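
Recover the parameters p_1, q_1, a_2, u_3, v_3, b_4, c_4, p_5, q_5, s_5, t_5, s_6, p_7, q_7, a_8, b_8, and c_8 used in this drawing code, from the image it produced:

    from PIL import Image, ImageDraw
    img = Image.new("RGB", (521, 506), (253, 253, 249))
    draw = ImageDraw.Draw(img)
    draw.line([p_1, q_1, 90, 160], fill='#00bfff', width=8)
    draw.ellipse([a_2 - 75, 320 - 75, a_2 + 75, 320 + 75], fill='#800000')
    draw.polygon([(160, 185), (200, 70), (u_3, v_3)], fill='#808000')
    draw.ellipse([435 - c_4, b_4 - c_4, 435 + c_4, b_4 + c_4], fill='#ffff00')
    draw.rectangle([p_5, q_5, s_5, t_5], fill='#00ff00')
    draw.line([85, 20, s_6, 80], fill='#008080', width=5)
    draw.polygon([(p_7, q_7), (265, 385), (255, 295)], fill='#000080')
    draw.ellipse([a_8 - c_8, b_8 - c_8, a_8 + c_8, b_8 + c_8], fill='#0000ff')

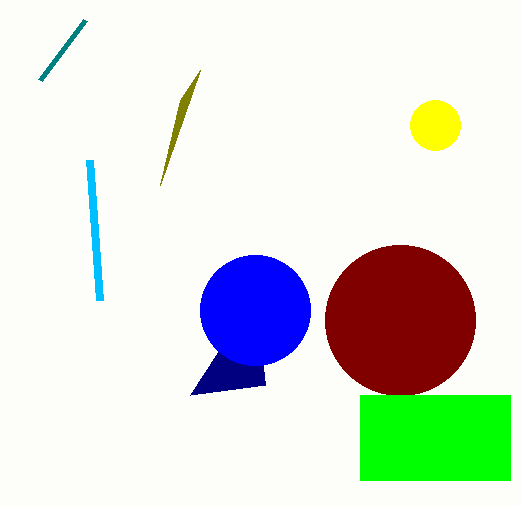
p_1 = 100, q_1 = 300, a_2 = 400, u_3 = 180, v_3 = 100, b_4 = 125, c_4 = 25, p_5 = 360, q_5 = 395, s_5 = 510, t_5 = 480, s_6 = 40, p_7 = 190, q_7 = 395, a_8 = 255, b_8 = 310, c_8 = 55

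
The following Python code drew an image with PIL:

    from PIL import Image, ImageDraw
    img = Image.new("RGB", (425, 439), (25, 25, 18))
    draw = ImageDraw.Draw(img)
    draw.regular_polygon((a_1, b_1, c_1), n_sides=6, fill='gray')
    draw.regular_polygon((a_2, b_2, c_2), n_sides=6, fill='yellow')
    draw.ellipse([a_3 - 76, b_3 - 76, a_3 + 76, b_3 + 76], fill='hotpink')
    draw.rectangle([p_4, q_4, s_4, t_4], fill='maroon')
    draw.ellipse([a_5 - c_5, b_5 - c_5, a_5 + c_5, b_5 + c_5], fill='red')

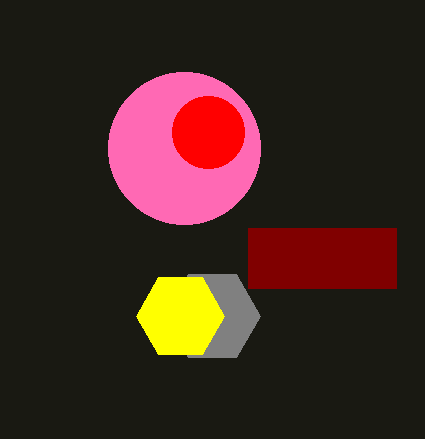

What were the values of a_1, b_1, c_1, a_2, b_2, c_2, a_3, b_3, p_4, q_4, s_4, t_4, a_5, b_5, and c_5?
a_1 = 212, b_1 = 316, c_1 = 48, a_2 = 180, b_2 = 316, c_2 = 44, a_3 = 184, b_3 = 148, p_4 = 248, q_4 = 228, s_4 = 396, t_4 = 288, a_5 = 208, b_5 = 132, c_5 = 36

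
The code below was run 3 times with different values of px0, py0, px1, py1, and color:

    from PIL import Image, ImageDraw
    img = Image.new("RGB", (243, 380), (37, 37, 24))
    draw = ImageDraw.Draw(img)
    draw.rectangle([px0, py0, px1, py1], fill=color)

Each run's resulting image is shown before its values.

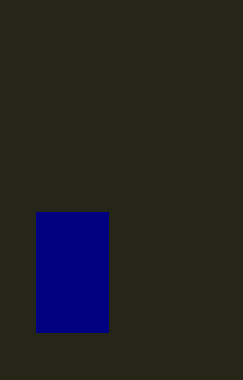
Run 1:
px0 = 36; py0 = 212; px1 = 108; py1 = 332; color = 'navy'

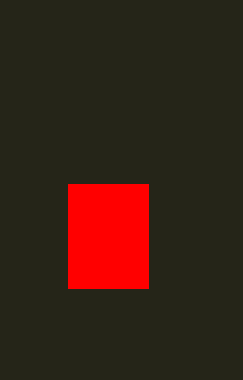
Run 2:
px0 = 68, py0 = 184, px1 = 148, py1 = 288, color = 'red'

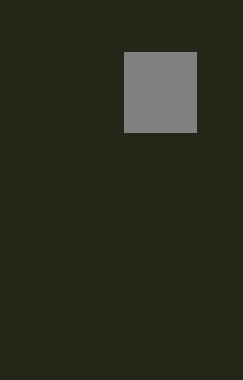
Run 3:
px0 = 124; py0 = 52; px1 = 196; py1 = 132; color = 'gray'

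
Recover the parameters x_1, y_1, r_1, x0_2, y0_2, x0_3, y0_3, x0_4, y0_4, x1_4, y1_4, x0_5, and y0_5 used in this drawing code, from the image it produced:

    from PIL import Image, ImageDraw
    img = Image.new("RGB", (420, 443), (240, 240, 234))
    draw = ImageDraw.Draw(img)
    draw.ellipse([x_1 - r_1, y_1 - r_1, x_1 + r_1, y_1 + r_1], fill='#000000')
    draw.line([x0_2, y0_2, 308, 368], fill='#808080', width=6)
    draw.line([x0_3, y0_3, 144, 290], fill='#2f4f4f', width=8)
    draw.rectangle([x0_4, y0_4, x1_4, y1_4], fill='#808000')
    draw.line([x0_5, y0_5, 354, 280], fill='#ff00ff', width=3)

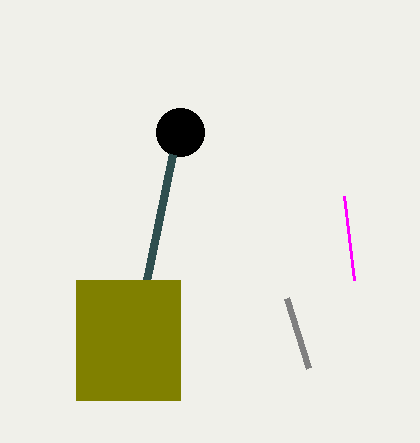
x_1 = 180; y_1 = 132; r_1 = 24; x0_2 = 286; y0_2 = 298; x0_3 = 172; y0_3 = 154; x0_4 = 76; y0_4 = 280; x1_4 = 180; y1_4 = 400; x0_5 = 344; y0_5 = 196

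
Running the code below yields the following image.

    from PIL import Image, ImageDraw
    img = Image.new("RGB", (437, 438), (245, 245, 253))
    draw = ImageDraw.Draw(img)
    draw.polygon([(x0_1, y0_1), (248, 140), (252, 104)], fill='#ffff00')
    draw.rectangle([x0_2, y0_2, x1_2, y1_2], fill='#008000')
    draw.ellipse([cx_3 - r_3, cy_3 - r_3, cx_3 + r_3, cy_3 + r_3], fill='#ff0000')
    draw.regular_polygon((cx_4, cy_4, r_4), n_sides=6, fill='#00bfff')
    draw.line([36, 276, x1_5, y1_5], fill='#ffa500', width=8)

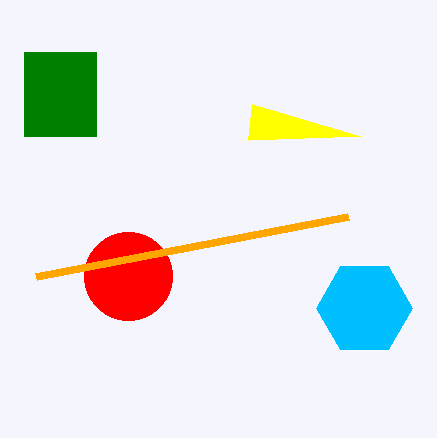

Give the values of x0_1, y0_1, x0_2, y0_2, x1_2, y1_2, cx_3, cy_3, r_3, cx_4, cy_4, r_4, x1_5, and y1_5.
x0_1 = 360; y0_1 = 136; x0_2 = 24; y0_2 = 52; x1_2 = 96; y1_2 = 136; cx_3 = 128; cy_3 = 276; r_3 = 44; cx_4 = 364; cy_4 = 308; r_4 = 48; x1_5 = 348; y1_5 = 216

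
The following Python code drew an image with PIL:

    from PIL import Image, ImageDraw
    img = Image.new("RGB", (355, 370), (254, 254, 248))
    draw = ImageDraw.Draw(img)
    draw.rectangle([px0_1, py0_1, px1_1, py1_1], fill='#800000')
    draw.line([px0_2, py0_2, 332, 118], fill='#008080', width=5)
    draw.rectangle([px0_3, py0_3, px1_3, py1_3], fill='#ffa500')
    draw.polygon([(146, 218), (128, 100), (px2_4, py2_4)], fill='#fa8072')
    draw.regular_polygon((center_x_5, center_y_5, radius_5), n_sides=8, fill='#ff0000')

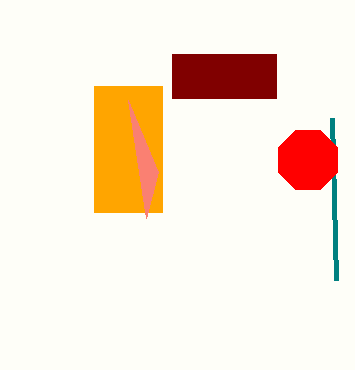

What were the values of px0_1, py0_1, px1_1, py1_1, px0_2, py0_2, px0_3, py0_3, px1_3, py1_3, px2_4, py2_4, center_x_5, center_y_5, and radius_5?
px0_1 = 172; py0_1 = 54; px1_1 = 276; py1_1 = 98; px0_2 = 336; py0_2 = 280; px0_3 = 94; py0_3 = 86; px1_3 = 162; py1_3 = 212; px2_4 = 158; py2_4 = 172; center_x_5 = 308; center_y_5 = 160; radius_5 = 32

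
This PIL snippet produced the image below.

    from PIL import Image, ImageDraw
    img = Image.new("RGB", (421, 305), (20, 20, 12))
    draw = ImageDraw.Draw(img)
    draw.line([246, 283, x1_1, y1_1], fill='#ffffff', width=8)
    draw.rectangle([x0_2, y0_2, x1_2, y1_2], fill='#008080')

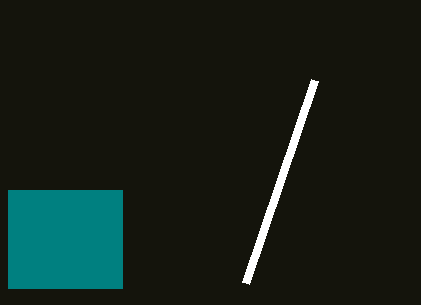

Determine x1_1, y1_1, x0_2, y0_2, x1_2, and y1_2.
x1_1 = 315, y1_1 = 80, x0_2 = 8, y0_2 = 190, x1_2 = 122, y1_2 = 288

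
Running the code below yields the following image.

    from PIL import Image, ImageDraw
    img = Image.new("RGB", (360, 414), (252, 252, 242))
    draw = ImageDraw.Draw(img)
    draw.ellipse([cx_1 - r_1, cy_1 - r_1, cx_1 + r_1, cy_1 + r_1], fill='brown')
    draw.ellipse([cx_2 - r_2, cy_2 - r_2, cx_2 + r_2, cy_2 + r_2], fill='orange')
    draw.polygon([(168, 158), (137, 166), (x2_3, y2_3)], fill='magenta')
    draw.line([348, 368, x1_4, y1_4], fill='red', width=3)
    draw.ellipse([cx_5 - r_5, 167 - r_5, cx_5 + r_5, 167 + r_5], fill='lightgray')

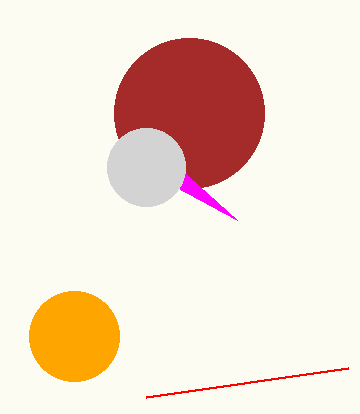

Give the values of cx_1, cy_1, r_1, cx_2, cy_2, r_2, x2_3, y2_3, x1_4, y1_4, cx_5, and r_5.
cx_1 = 189
cy_1 = 113
r_1 = 75
cx_2 = 74
cy_2 = 336
r_2 = 45
x2_3 = 237
y2_3 = 220
x1_4 = 146
y1_4 = 397
cx_5 = 146
r_5 = 39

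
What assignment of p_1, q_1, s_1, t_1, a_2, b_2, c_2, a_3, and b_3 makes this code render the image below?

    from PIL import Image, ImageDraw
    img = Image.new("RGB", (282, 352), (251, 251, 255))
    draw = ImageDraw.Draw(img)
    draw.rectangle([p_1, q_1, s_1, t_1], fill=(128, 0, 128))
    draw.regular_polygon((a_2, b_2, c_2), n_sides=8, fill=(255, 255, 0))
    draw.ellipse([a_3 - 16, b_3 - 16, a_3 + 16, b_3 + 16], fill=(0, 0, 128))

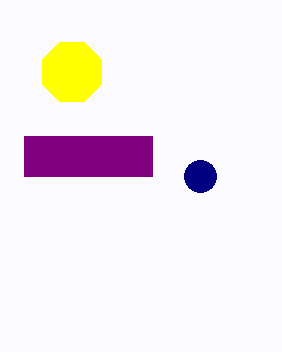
p_1 = 24
q_1 = 136
s_1 = 152
t_1 = 176
a_2 = 72
b_2 = 72
c_2 = 32
a_3 = 200
b_3 = 176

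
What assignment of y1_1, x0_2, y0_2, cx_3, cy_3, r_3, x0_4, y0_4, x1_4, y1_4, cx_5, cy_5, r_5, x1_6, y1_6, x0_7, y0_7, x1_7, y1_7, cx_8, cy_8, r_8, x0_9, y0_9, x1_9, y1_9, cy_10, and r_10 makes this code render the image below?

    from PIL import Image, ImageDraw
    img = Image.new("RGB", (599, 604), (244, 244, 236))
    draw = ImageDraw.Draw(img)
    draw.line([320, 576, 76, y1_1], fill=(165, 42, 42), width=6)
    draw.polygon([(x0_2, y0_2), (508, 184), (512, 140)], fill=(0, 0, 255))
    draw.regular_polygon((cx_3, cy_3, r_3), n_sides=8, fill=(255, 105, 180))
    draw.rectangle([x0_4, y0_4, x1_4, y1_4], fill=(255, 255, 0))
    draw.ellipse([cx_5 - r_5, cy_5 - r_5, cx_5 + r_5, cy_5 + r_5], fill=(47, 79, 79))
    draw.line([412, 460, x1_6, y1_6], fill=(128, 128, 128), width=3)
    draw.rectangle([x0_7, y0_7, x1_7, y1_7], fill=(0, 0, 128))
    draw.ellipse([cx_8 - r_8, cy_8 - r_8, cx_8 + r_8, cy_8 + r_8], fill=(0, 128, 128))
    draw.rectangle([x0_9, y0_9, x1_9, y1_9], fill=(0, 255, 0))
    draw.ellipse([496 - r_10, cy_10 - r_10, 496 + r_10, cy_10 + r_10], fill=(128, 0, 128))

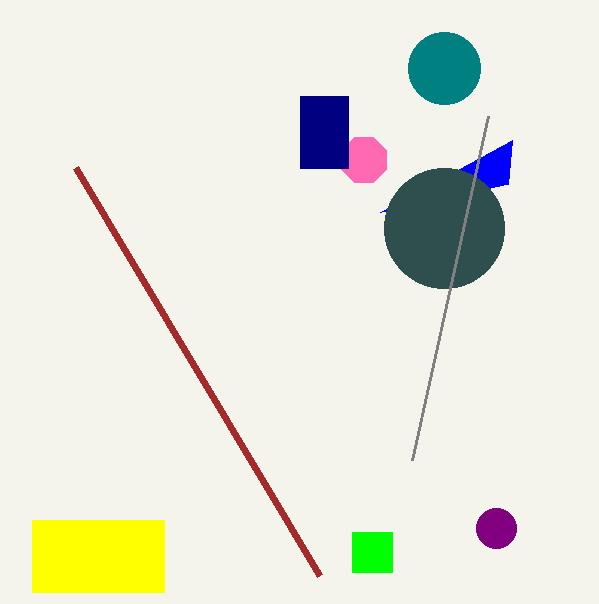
y1_1 = 168; x0_2 = 380; y0_2 = 212; cx_3 = 364; cy_3 = 160; r_3 = 24; x0_4 = 32; y0_4 = 520; x1_4 = 164; y1_4 = 592; cx_5 = 444; cy_5 = 228; r_5 = 60; x1_6 = 488; y1_6 = 116; x0_7 = 300; y0_7 = 96; x1_7 = 348; y1_7 = 168; cx_8 = 444; cy_8 = 68; r_8 = 36; x0_9 = 352; y0_9 = 532; x1_9 = 392; y1_9 = 572; cy_10 = 528; r_10 = 20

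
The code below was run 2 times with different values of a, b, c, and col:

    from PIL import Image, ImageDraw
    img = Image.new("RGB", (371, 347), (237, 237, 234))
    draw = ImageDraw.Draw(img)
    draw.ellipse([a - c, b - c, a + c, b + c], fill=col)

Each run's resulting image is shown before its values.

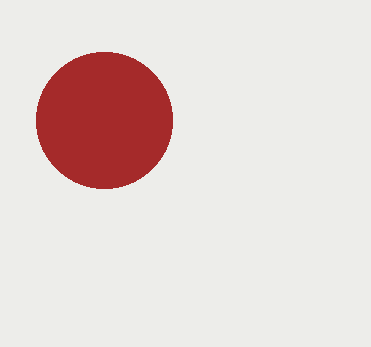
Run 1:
a = 104; b = 120; c = 68; col = 'brown'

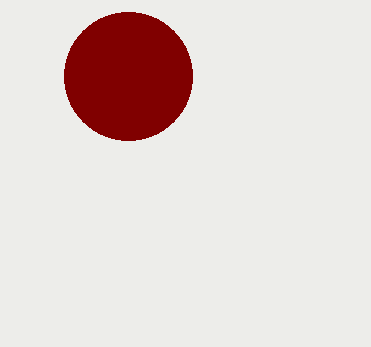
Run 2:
a = 128; b = 76; c = 64; col = 'maroon'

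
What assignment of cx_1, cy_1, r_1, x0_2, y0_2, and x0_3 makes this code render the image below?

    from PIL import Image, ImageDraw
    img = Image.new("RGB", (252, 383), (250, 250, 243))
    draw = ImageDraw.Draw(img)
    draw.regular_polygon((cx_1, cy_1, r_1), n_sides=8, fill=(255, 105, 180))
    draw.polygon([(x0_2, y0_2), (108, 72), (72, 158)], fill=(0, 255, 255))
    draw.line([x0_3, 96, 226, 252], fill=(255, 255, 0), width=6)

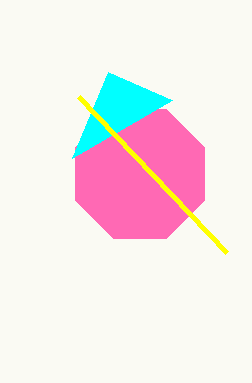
cx_1 = 140
cy_1 = 174
r_1 = 70
x0_2 = 172
y0_2 = 100
x0_3 = 78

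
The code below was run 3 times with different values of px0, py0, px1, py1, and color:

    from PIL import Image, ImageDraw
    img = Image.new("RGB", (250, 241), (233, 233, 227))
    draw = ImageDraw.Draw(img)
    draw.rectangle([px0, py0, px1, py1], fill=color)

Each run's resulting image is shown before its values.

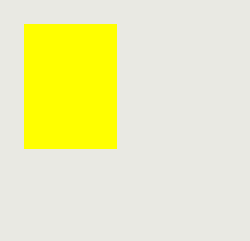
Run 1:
px0 = 24; py0 = 24; px1 = 116; py1 = 148; color = 'yellow'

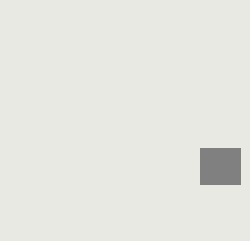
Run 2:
px0 = 200; py0 = 148; px1 = 240; py1 = 184; color = 'gray'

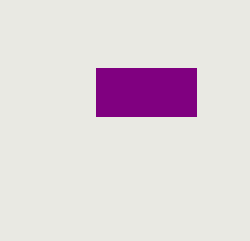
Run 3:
px0 = 96; py0 = 68; px1 = 196; py1 = 116; color = 'purple'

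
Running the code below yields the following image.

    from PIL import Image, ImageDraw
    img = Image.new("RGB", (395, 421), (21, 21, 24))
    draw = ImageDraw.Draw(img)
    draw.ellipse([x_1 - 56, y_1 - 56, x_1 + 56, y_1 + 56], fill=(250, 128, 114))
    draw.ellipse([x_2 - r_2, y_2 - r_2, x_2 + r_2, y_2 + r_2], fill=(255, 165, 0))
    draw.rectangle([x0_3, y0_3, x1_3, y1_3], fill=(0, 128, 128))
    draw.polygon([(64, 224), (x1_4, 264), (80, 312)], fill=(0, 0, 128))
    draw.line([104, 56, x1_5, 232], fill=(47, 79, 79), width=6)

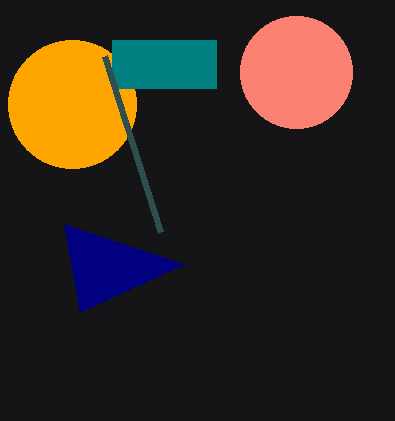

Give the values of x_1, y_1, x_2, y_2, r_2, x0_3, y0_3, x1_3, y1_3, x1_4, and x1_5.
x_1 = 296; y_1 = 72; x_2 = 72; y_2 = 104; r_2 = 64; x0_3 = 112; y0_3 = 40; x1_3 = 216; y1_3 = 88; x1_4 = 184; x1_5 = 160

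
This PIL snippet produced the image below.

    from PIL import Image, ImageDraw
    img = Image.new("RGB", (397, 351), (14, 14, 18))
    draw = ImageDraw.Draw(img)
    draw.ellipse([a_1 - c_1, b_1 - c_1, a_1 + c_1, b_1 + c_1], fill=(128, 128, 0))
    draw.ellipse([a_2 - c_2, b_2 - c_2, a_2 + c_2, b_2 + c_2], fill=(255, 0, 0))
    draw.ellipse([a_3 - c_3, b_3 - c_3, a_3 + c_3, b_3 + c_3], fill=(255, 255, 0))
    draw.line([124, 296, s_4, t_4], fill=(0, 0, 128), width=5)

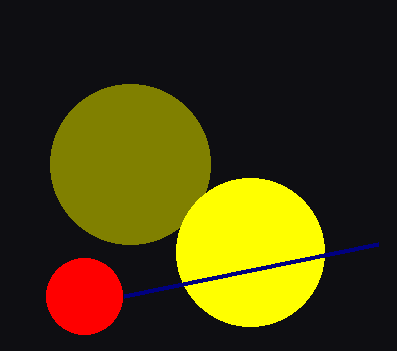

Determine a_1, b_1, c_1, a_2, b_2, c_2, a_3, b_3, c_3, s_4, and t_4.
a_1 = 130
b_1 = 164
c_1 = 80
a_2 = 84
b_2 = 296
c_2 = 38
a_3 = 250
b_3 = 252
c_3 = 74
s_4 = 378
t_4 = 244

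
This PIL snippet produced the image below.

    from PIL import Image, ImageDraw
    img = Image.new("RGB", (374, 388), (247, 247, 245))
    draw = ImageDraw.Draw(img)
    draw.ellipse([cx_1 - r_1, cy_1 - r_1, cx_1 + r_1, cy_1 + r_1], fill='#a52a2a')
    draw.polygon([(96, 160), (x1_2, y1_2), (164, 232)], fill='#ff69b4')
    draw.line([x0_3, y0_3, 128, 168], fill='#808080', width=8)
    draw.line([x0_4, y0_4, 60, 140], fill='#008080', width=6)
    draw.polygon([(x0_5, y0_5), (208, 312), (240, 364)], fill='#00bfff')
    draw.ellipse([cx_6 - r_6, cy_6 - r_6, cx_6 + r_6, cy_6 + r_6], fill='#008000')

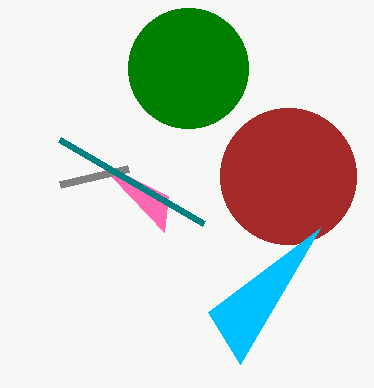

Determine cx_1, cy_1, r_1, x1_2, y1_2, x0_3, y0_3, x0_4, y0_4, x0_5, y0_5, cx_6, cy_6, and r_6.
cx_1 = 288, cy_1 = 176, r_1 = 68, x1_2 = 168, y1_2 = 196, x0_3 = 60, y0_3 = 184, x0_4 = 204, y0_4 = 224, x0_5 = 320, y0_5 = 228, cx_6 = 188, cy_6 = 68, r_6 = 60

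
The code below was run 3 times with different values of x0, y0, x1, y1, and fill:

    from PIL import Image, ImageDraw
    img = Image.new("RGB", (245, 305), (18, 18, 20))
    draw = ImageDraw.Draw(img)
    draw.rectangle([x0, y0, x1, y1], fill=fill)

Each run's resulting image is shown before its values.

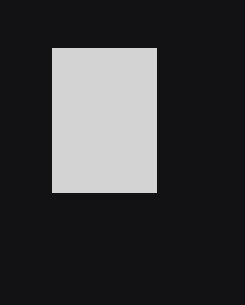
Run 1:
x0 = 52
y0 = 48
x1 = 156
y1 = 192
fill = 'lightgray'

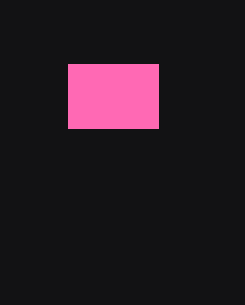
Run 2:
x0 = 68; y0 = 64; x1 = 158; y1 = 128; fill = 'hotpink'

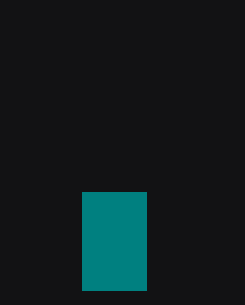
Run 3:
x0 = 82, y0 = 192, x1 = 146, y1 = 290, fill = 'teal'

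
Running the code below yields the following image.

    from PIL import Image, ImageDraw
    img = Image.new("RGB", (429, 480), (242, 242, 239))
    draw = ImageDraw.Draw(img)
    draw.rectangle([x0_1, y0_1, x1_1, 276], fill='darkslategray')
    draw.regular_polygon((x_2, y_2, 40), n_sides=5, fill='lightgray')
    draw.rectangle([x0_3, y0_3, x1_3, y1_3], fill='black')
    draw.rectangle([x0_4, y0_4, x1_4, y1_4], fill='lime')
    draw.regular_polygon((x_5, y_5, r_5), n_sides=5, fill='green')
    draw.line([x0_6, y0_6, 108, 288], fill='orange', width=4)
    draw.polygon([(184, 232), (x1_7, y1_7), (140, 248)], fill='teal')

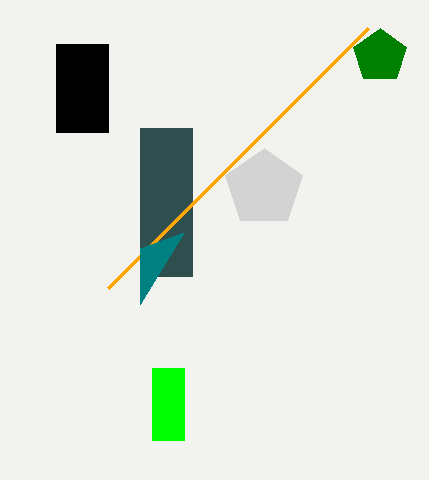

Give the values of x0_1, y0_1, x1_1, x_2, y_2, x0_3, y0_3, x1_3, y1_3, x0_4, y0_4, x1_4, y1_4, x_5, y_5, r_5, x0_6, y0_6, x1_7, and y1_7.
x0_1 = 140; y0_1 = 128; x1_1 = 192; x_2 = 264; y_2 = 188; x0_3 = 56; y0_3 = 44; x1_3 = 108; y1_3 = 132; x0_4 = 152; y0_4 = 368; x1_4 = 184; y1_4 = 440; x_5 = 380; y_5 = 56; r_5 = 28; x0_6 = 368; y0_6 = 28; x1_7 = 140; y1_7 = 304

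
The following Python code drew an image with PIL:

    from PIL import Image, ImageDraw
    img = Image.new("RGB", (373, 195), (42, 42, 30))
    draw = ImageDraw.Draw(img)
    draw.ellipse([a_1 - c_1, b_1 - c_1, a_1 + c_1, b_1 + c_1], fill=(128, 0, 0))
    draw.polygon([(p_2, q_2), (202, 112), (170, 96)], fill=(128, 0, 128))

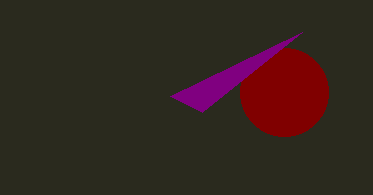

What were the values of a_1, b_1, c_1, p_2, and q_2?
a_1 = 284
b_1 = 92
c_1 = 44
p_2 = 302
q_2 = 32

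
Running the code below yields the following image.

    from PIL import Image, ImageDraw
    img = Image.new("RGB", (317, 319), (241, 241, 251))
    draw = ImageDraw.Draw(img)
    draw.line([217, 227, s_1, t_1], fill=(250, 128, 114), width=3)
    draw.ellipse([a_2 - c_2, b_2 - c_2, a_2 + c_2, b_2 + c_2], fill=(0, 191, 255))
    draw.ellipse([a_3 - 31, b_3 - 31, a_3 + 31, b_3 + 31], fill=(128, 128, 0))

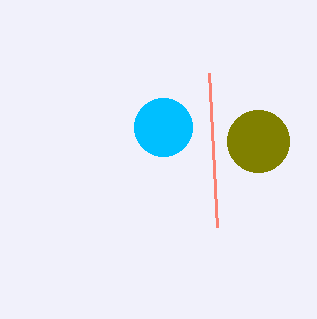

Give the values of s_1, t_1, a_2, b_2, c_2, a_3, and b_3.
s_1 = 209
t_1 = 73
a_2 = 163
b_2 = 127
c_2 = 29
a_3 = 258
b_3 = 141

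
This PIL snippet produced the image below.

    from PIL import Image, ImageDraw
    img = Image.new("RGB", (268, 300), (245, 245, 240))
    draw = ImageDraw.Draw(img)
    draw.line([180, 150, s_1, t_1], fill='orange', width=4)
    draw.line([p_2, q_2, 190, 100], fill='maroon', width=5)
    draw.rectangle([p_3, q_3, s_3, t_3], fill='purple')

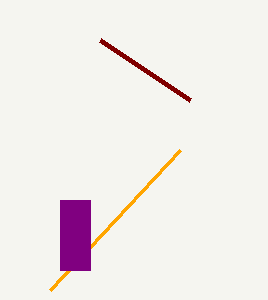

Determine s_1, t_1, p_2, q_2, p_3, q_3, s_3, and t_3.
s_1 = 50
t_1 = 290
p_2 = 100
q_2 = 40
p_3 = 60
q_3 = 200
s_3 = 90
t_3 = 270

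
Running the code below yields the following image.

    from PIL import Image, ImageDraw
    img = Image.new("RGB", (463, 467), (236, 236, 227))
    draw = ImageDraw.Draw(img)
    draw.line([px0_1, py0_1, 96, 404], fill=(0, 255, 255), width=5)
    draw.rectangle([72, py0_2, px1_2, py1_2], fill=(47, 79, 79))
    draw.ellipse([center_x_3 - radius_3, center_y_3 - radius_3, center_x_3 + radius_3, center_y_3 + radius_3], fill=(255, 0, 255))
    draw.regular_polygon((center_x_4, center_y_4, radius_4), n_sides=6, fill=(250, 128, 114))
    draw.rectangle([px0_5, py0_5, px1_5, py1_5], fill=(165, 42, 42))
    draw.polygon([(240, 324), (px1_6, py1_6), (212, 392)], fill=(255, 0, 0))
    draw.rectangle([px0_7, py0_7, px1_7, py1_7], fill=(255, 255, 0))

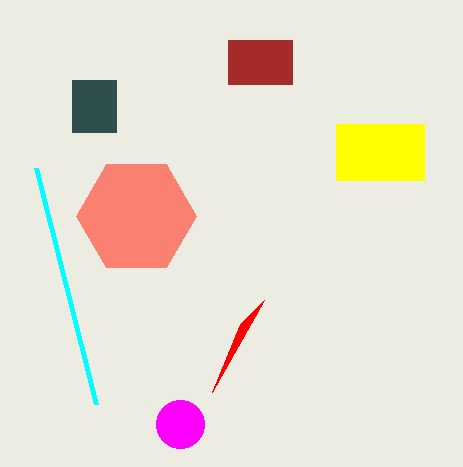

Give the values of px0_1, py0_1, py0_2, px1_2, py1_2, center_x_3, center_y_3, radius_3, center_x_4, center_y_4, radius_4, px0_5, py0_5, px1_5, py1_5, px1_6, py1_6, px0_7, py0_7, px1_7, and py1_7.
px0_1 = 36, py0_1 = 168, py0_2 = 80, px1_2 = 116, py1_2 = 132, center_x_3 = 180, center_y_3 = 424, radius_3 = 24, center_x_4 = 136, center_y_4 = 216, radius_4 = 60, px0_5 = 228, py0_5 = 40, px1_5 = 292, py1_5 = 84, px1_6 = 264, py1_6 = 300, px0_7 = 336, py0_7 = 124, px1_7 = 424, py1_7 = 180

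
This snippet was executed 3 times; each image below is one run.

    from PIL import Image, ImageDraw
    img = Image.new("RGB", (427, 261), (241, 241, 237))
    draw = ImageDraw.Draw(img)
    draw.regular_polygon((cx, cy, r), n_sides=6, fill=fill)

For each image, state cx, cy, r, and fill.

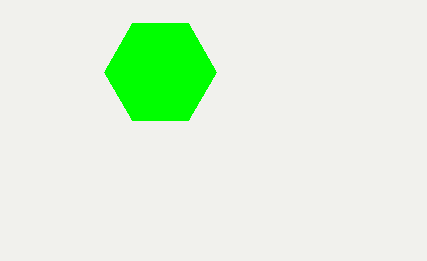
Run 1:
cx = 160; cy = 72; r = 56; fill = 'lime'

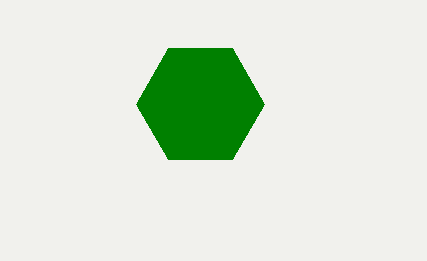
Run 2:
cx = 200
cy = 104
r = 64
fill = 'green'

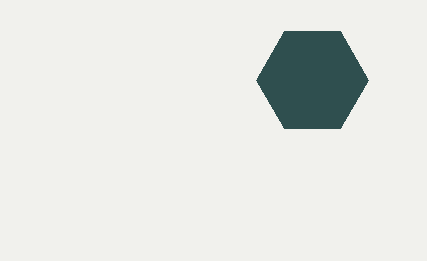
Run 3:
cx = 312
cy = 80
r = 56
fill = 'darkslategray'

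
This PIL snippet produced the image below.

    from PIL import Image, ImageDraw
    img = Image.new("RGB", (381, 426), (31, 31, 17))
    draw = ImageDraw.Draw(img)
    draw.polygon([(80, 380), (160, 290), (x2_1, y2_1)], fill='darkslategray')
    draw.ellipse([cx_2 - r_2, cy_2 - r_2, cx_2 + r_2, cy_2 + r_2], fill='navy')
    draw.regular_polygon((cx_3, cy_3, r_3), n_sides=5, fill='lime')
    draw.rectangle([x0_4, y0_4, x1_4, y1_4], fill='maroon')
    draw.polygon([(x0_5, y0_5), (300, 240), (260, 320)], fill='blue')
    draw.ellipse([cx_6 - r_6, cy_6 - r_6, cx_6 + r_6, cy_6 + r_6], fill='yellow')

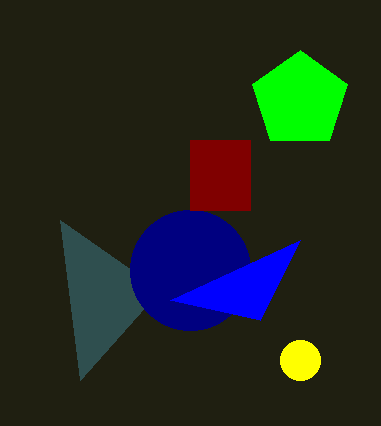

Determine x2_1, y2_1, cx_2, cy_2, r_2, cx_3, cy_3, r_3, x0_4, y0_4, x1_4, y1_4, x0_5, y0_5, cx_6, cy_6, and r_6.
x2_1 = 60; y2_1 = 220; cx_2 = 190; cy_2 = 270; r_2 = 60; cx_3 = 300; cy_3 = 100; r_3 = 50; x0_4 = 190; y0_4 = 140; x1_4 = 250; y1_4 = 210; x0_5 = 170; y0_5 = 300; cx_6 = 300; cy_6 = 360; r_6 = 20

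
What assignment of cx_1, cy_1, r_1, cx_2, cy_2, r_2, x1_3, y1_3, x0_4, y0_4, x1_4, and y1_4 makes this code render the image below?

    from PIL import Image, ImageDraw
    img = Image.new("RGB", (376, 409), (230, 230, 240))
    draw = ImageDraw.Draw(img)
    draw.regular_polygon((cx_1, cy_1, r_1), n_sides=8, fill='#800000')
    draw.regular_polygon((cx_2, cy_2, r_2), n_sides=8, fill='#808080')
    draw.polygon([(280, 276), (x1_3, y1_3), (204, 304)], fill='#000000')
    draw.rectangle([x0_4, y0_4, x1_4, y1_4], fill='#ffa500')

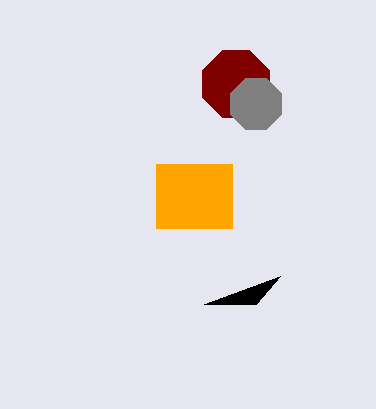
cx_1 = 236; cy_1 = 84; r_1 = 36; cx_2 = 256; cy_2 = 104; r_2 = 28; x1_3 = 256; y1_3 = 304; x0_4 = 156; y0_4 = 164; x1_4 = 232; y1_4 = 228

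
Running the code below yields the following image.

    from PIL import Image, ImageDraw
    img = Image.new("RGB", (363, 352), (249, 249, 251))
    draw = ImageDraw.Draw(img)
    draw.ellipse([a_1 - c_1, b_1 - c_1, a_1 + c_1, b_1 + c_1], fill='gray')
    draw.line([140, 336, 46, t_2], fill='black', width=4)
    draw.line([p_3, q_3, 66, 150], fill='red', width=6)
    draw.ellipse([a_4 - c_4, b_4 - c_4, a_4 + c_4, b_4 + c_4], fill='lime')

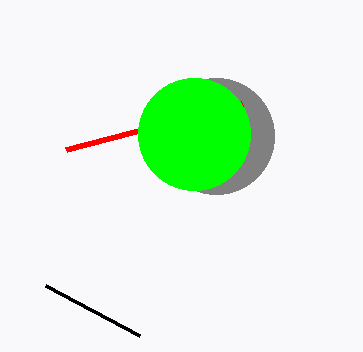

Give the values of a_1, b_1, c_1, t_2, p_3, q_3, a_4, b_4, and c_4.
a_1 = 216; b_1 = 136; c_1 = 58; t_2 = 286; p_3 = 242; q_3 = 104; a_4 = 194; b_4 = 134; c_4 = 56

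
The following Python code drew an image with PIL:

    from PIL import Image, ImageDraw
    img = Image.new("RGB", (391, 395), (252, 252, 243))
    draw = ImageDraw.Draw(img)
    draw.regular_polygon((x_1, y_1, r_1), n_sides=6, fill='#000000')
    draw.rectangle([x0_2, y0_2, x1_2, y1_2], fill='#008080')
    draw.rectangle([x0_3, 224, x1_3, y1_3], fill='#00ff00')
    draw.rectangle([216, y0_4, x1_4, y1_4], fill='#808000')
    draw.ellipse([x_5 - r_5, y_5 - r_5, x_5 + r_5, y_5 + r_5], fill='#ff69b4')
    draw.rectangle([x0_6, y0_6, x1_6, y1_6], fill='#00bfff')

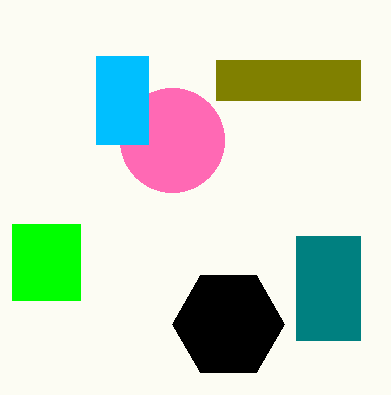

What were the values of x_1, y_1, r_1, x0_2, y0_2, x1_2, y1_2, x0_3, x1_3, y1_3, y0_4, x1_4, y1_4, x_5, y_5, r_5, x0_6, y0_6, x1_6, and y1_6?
x_1 = 228; y_1 = 324; r_1 = 56; x0_2 = 296; y0_2 = 236; x1_2 = 360; y1_2 = 340; x0_3 = 12; x1_3 = 80; y1_3 = 300; y0_4 = 60; x1_4 = 360; y1_4 = 100; x_5 = 172; y_5 = 140; r_5 = 52; x0_6 = 96; y0_6 = 56; x1_6 = 148; y1_6 = 144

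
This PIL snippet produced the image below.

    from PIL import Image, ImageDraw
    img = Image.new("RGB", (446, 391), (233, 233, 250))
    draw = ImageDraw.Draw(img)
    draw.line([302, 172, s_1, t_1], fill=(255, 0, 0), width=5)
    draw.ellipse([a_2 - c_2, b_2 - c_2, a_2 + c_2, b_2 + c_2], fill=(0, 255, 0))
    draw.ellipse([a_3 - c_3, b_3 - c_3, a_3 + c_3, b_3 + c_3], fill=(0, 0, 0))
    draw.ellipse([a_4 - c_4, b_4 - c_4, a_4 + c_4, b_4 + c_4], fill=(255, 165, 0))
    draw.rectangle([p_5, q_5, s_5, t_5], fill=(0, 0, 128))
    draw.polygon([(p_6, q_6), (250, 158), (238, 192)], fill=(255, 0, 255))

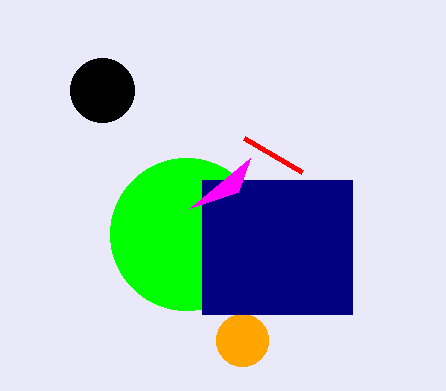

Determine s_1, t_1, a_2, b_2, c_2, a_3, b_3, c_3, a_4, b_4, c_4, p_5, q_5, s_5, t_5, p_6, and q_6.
s_1 = 244; t_1 = 138; a_2 = 186; b_2 = 234; c_2 = 76; a_3 = 102; b_3 = 90; c_3 = 32; a_4 = 242; b_4 = 340; c_4 = 26; p_5 = 202; q_5 = 180; s_5 = 352; t_5 = 314; p_6 = 190; q_6 = 208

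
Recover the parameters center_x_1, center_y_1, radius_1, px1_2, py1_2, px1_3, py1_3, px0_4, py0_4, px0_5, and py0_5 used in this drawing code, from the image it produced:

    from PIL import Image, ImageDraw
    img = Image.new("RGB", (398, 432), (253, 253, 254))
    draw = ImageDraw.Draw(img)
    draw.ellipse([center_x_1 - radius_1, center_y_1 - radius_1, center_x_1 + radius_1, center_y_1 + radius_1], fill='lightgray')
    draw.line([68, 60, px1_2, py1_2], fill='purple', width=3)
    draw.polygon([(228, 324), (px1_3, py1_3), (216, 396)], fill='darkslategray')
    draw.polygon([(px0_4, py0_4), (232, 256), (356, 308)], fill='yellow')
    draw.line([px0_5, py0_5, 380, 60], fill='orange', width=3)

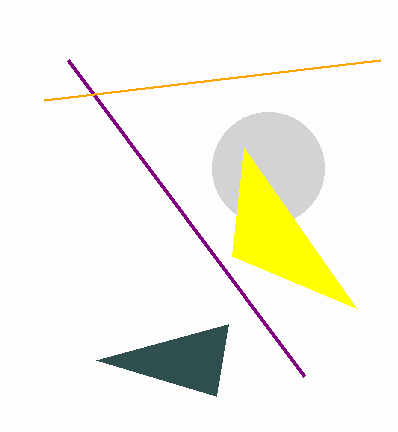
center_x_1 = 268, center_y_1 = 168, radius_1 = 56, px1_2 = 304, py1_2 = 376, px1_3 = 96, py1_3 = 360, px0_4 = 244, py0_4 = 148, px0_5 = 44, py0_5 = 100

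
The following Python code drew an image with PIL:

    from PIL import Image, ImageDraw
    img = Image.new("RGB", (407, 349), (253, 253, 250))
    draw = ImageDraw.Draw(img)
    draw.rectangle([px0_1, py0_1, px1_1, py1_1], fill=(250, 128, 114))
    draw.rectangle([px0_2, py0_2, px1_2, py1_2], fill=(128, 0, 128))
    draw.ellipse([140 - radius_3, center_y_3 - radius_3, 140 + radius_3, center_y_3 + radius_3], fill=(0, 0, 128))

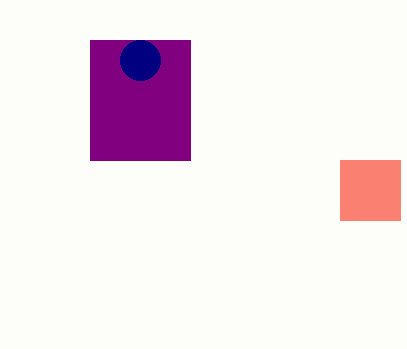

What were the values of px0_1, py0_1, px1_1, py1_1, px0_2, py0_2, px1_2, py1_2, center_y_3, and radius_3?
px0_1 = 340, py0_1 = 160, px1_1 = 400, py1_1 = 220, px0_2 = 90, py0_2 = 40, px1_2 = 190, py1_2 = 160, center_y_3 = 60, radius_3 = 20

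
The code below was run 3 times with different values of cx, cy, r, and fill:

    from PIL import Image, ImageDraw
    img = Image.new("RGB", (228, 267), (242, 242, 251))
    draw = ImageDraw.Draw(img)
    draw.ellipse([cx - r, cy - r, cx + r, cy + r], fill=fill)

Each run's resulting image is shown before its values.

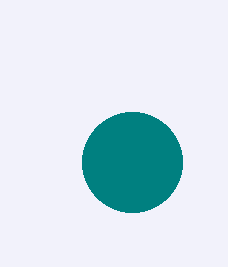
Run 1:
cx = 132
cy = 162
r = 50
fill = 'teal'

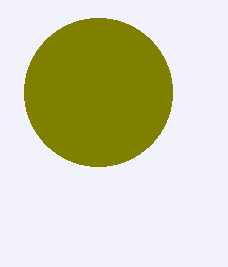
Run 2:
cx = 98
cy = 92
r = 74
fill = 'olive'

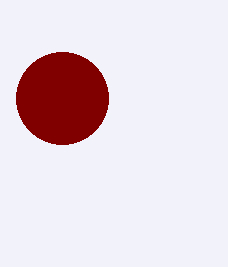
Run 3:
cx = 62
cy = 98
r = 46
fill = 'maroon'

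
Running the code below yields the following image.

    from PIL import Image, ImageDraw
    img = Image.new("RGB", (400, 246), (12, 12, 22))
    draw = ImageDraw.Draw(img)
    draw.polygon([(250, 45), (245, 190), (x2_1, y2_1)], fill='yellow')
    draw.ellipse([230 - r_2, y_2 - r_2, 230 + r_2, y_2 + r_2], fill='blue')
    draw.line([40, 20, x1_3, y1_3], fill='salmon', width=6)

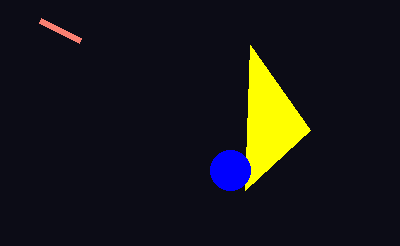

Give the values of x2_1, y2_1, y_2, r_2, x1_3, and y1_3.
x2_1 = 310, y2_1 = 130, y_2 = 170, r_2 = 20, x1_3 = 80, y1_3 = 40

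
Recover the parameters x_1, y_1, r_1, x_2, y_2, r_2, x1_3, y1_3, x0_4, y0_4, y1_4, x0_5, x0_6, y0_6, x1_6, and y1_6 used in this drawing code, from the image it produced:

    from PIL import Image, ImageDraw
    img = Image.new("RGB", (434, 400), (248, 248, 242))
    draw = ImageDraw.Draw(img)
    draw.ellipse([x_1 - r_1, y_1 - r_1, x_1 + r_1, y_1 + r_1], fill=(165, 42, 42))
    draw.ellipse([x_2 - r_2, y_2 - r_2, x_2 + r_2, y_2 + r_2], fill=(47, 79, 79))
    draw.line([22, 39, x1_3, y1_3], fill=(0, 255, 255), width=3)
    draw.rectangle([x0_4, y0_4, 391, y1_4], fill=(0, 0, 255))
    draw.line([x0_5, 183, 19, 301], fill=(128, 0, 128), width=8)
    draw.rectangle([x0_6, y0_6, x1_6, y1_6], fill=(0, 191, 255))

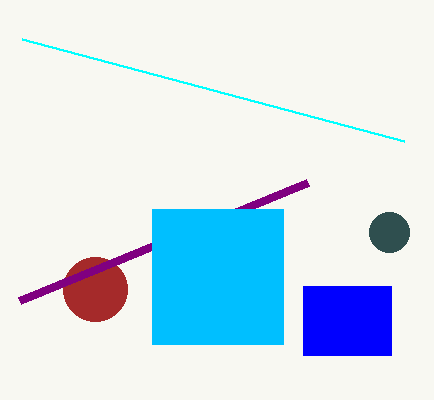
x_1 = 95, y_1 = 289, r_1 = 32, x_2 = 389, y_2 = 232, r_2 = 20, x1_3 = 404, y1_3 = 141, x0_4 = 303, y0_4 = 286, y1_4 = 355, x0_5 = 307, x0_6 = 152, y0_6 = 209, x1_6 = 283, y1_6 = 344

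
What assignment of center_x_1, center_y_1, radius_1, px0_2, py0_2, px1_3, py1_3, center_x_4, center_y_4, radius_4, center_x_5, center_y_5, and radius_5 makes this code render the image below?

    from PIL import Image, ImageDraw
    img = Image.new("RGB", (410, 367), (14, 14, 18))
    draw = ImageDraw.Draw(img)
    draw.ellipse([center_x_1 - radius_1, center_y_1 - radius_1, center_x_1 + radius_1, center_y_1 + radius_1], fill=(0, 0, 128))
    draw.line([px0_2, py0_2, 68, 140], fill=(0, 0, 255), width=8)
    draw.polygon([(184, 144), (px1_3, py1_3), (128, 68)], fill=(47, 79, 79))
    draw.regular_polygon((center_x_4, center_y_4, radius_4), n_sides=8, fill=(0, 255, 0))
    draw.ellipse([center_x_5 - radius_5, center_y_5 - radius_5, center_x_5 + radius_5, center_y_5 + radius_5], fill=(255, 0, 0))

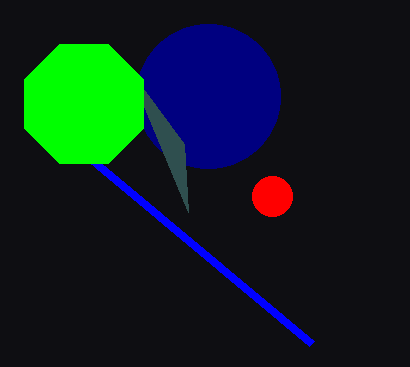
center_x_1 = 208, center_y_1 = 96, radius_1 = 72, px0_2 = 312, py0_2 = 344, px1_3 = 188, py1_3 = 212, center_x_4 = 84, center_y_4 = 104, radius_4 = 64, center_x_5 = 272, center_y_5 = 196, radius_5 = 20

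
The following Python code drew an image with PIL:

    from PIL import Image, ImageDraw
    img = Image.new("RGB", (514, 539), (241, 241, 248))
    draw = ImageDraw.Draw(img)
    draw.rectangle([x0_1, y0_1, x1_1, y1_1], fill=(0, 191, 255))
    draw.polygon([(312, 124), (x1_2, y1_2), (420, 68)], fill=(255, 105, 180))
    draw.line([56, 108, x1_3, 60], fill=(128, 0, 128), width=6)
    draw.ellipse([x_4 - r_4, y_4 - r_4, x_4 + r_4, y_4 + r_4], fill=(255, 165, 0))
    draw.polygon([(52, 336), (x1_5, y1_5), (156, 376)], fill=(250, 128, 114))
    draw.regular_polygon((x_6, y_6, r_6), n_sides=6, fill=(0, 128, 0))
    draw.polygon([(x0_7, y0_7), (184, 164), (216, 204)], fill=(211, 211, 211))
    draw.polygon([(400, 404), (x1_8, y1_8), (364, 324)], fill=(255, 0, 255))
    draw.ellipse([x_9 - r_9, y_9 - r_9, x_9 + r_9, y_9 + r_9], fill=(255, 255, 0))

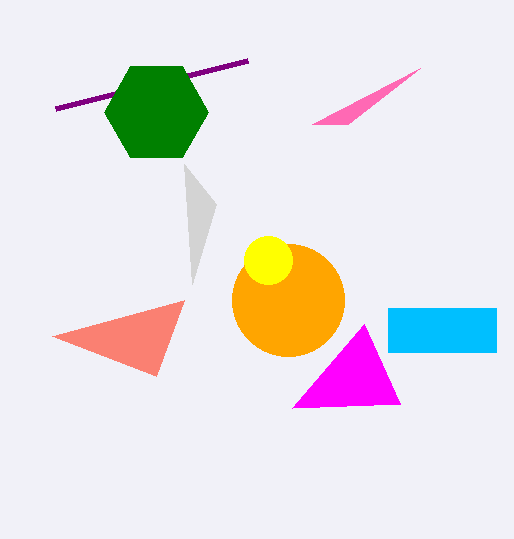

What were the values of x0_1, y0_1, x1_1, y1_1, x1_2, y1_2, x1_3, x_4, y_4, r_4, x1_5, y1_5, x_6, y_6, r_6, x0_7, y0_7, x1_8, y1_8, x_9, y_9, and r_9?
x0_1 = 388
y0_1 = 308
x1_1 = 496
y1_1 = 352
x1_2 = 348
y1_2 = 124
x1_3 = 248
x_4 = 288
y_4 = 300
r_4 = 56
x1_5 = 184
y1_5 = 300
x_6 = 156
y_6 = 112
r_6 = 52
x0_7 = 192
y0_7 = 284
x1_8 = 292
y1_8 = 408
x_9 = 268
y_9 = 260
r_9 = 24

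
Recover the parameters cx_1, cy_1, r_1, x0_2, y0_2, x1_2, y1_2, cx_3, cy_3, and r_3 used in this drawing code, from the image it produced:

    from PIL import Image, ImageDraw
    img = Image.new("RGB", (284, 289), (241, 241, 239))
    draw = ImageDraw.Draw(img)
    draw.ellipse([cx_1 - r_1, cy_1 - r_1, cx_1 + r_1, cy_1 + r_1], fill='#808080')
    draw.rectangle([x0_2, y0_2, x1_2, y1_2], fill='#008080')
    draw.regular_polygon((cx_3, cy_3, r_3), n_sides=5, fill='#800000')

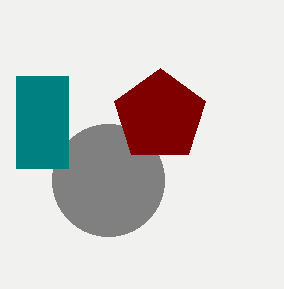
cx_1 = 108
cy_1 = 180
r_1 = 56
x0_2 = 16
y0_2 = 76
x1_2 = 68
y1_2 = 168
cx_3 = 160
cy_3 = 116
r_3 = 48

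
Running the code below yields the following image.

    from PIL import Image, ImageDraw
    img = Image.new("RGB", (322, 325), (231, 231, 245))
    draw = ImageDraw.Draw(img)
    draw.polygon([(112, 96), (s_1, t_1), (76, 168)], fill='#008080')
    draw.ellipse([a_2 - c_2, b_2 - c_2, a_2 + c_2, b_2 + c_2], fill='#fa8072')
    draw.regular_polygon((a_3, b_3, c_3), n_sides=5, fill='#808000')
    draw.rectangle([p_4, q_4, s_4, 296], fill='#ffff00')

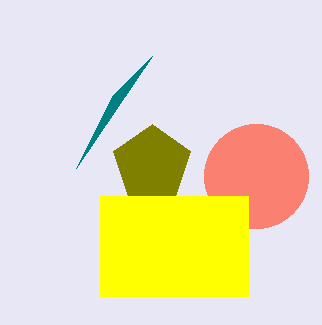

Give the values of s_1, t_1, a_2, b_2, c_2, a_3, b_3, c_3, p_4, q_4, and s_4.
s_1 = 152
t_1 = 56
a_2 = 256
b_2 = 176
c_2 = 52
a_3 = 152
b_3 = 164
c_3 = 40
p_4 = 100
q_4 = 196
s_4 = 248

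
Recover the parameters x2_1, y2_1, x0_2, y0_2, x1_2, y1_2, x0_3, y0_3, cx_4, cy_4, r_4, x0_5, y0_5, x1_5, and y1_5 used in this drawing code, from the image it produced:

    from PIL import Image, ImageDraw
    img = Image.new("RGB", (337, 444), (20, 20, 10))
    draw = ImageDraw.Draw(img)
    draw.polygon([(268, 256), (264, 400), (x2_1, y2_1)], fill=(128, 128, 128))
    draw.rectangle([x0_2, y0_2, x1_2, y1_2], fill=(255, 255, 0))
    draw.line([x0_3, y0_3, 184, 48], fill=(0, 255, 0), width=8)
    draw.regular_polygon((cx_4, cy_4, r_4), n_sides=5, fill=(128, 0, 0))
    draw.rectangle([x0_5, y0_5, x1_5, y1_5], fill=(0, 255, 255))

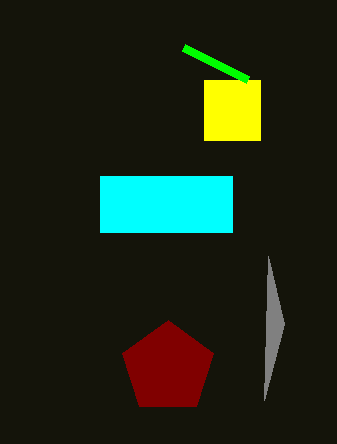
x2_1 = 284, y2_1 = 324, x0_2 = 204, y0_2 = 80, x1_2 = 260, y1_2 = 140, x0_3 = 248, y0_3 = 80, cx_4 = 168, cy_4 = 368, r_4 = 48, x0_5 = 100, y0_5 = 176, x1_5 = 232, y1_5 = 232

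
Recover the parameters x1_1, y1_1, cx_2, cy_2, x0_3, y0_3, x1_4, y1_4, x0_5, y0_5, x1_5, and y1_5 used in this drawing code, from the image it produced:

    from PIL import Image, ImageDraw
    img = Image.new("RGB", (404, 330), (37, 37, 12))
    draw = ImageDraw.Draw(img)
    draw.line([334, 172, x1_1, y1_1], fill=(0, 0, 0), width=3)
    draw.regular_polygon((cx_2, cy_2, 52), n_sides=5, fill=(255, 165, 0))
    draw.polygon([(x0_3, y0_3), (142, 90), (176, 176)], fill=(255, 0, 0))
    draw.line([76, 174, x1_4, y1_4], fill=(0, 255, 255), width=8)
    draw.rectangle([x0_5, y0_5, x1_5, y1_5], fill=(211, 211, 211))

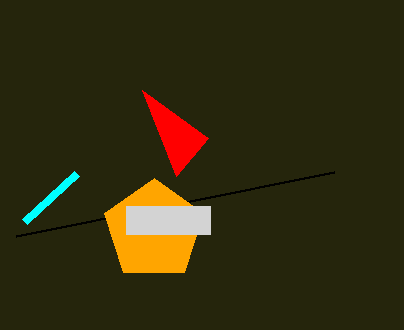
x1_1 = 16; y1_1 = 236; cx_2 = 154; cy_2 = 230; x0_3 = 208; y0_3 = 138; x1_4 = 24; y1_4 = 222; x0_5 = 126; y0_5 = 206; x1_5 = 210; y1_5 = 234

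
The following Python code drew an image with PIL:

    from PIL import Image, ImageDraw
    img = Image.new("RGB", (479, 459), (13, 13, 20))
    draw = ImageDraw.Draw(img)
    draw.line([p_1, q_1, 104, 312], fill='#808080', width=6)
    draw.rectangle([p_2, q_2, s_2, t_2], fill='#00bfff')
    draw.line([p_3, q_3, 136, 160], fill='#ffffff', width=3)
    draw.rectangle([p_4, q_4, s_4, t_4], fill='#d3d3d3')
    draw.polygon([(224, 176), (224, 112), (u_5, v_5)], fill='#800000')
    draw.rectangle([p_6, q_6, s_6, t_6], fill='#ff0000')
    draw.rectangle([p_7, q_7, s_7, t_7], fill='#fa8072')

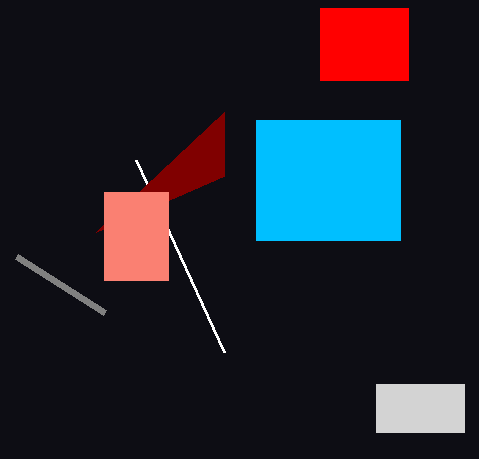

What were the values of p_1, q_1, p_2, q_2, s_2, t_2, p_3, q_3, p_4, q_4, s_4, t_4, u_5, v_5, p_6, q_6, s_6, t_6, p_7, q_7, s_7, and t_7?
p_1 = 16
q_1 = 256
p_2 = 256
q_2 = 120
s_2 = 400
t_2 = 240
p_3 = 224
q_3 = 352
p_4 = 376
q_4 = 384
s_4 = 464
t_4 = 432
u_5 = 96
v_5 = 232
p_6 = 320
q_6 = 8
s_6 = 408
t_6 = 80
p_7 = 104
q_7 = 192
s_7 = 168
t_7 = 280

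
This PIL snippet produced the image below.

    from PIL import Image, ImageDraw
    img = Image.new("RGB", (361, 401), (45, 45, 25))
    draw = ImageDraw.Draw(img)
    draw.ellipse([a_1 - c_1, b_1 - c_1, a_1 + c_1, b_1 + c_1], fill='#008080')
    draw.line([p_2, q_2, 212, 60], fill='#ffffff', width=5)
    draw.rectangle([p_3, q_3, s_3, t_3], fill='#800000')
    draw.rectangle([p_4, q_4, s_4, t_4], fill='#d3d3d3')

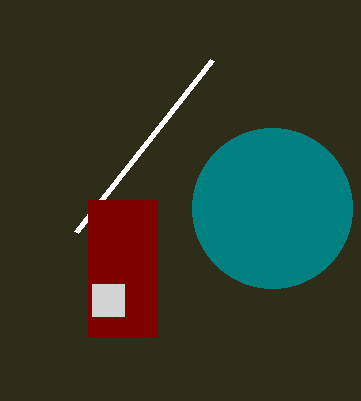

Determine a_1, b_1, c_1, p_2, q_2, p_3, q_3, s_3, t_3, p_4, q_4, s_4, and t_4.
a_1 = 272, b_1 = 208, c_1 = 80, p_2 = 76, q_2 = 232, p_3 = 88, q_3 = 200, s_3 = 156, t_3 = 336, p_4 = 92, q_4 = 284, s_4 = 124, t_4 = 316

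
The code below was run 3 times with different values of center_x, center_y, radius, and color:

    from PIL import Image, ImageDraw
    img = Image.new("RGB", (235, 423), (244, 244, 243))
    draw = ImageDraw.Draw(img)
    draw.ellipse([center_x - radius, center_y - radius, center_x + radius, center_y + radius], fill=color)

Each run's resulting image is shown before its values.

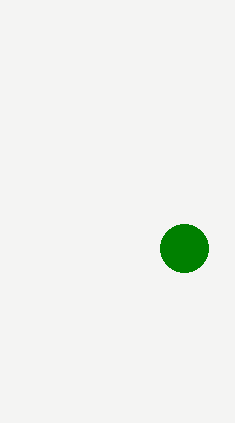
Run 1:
center_x = 184
center_y = 248
radius = 24
color = 'green'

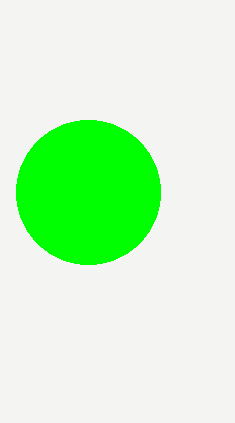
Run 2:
center_x = 88
center_y = 192
radius = 72
color = 'lime'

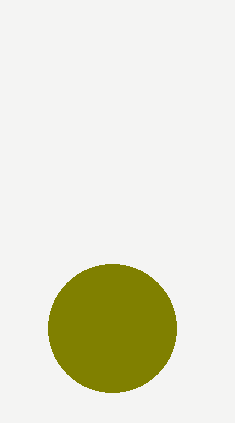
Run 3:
center_x = 112
center_y = 328
radius = 64
color = 'olive'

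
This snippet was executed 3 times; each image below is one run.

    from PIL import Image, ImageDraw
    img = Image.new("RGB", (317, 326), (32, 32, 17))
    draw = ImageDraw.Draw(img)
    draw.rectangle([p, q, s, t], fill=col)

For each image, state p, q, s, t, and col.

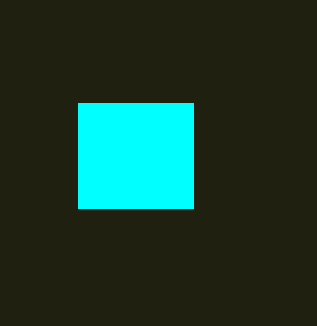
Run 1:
p = 78, q = 103, s = 193, t = 208, col = 'cyan'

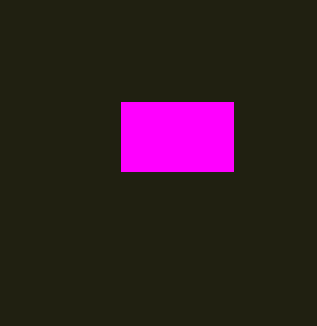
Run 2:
p = 121
q = 102
s = 233
t = 171
col = 'magenta'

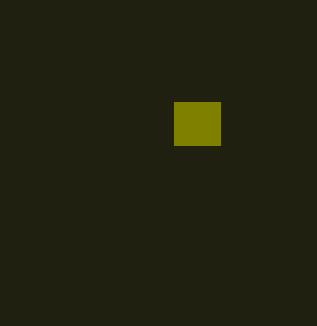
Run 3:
p = 174
q = 102
s = 220
t = 145
col = 'olive'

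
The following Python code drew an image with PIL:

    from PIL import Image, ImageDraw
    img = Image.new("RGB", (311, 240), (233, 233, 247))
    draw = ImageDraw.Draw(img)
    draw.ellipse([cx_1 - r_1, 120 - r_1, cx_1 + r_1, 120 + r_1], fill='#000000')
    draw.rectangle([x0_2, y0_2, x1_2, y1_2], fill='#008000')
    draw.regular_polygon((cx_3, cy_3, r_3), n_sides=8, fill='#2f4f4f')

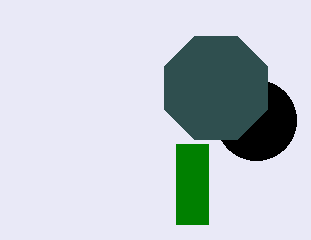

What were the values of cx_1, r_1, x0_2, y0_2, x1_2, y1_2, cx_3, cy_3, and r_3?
cx_1 = 256, r_1 = 40, x0_2 = 176, y0_2 = 144, x1_2 = 208, y1_2 = 224, cx_3 = 216, cy_3 = 88, r_3 = 56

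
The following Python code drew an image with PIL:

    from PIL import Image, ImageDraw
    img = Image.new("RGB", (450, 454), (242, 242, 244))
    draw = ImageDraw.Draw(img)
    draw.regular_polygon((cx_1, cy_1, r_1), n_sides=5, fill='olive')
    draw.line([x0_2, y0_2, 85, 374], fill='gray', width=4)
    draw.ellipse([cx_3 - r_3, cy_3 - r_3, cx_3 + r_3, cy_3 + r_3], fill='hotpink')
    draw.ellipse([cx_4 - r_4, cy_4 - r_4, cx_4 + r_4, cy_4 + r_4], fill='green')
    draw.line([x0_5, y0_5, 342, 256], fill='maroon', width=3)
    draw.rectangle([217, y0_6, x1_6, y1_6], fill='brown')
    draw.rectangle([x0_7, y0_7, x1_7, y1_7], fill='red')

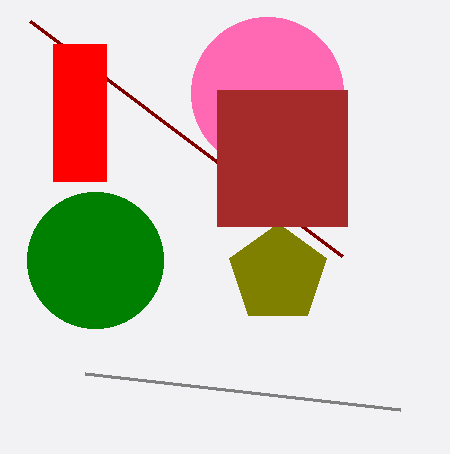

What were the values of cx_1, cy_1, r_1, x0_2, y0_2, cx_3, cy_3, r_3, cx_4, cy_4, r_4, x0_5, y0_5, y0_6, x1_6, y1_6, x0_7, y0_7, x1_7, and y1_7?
cx_1 = 278; cy_1 = 274; r_1 = 51; x0_2 = 400; y0_2 = 410; cx_3 = 267; cy_3 = 93; r_3 = 76; cx_4 = 95; cy_4 = 260; r_4 = 68; x0_5 = 30; y0_5 = 21; y0_6 = 90; x1_6 = 347; y1_6 = 226; x0_7 = 53; y0_7 = 44; x1_7 = 106; y1_7 = 181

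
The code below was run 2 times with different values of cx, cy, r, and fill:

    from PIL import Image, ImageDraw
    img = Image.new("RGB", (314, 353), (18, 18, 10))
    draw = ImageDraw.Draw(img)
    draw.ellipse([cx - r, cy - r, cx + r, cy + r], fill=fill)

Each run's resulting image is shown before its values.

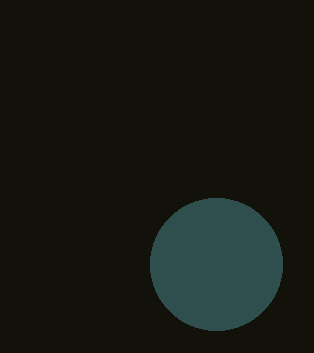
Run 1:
cx = 216
cy = 264
r = 66
fill = 'darkslategray'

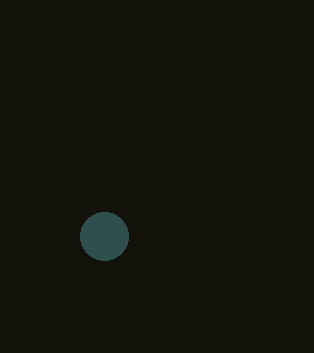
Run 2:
cx = 104; cy = 236; r = 24; fill = 'darkslategray'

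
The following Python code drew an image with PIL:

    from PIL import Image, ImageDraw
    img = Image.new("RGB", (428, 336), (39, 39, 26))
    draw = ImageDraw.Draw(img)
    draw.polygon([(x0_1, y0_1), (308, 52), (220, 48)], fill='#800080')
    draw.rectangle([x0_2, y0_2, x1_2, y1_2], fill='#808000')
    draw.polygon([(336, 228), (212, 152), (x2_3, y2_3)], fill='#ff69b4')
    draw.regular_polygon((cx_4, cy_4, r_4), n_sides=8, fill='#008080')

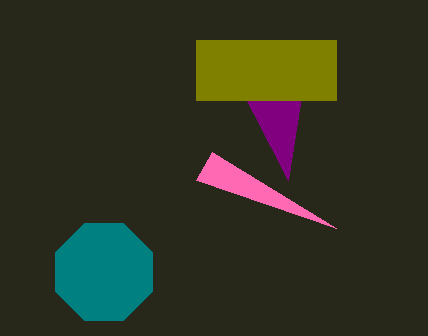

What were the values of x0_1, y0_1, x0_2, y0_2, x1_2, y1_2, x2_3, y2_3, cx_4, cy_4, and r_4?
x0_1 = 288; y0_1 = 180; x0_2 = 196; y0_2 = 40; x1_2 = 336; y1_2 = 100; x2_3 = 196; y2_3 = 180; cx_4 = 104; cy_4 = 272; r_4 = 52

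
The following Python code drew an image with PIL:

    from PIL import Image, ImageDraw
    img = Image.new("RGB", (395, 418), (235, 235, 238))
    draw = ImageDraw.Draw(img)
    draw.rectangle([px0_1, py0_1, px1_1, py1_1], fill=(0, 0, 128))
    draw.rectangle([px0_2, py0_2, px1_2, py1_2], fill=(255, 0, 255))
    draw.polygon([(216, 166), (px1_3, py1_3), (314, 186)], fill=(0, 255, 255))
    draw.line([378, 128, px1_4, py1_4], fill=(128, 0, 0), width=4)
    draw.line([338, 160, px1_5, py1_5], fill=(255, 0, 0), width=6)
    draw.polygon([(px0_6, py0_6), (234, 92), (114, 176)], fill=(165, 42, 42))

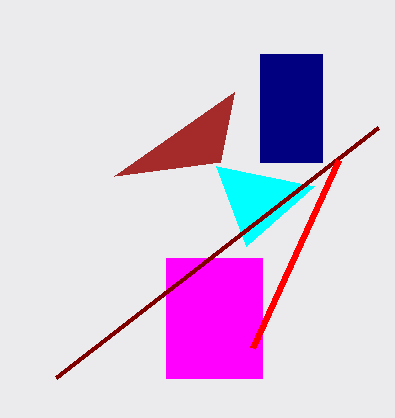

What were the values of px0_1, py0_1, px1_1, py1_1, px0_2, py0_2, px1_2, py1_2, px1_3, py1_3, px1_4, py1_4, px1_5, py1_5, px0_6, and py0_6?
px0_1 = 260, py0_1 = 54, px1_1 = 322, py1_1 = 162, px0_2 = 166, py0_2 = 258, px1_2 = 262, py1_2 = 378, px1_3 = 246, py1_3 = 246, px1_4 = 56, py1_4 = 378, px1_5 = 252, py1_5 = 348, px0_6 = 220, py0_6 = 162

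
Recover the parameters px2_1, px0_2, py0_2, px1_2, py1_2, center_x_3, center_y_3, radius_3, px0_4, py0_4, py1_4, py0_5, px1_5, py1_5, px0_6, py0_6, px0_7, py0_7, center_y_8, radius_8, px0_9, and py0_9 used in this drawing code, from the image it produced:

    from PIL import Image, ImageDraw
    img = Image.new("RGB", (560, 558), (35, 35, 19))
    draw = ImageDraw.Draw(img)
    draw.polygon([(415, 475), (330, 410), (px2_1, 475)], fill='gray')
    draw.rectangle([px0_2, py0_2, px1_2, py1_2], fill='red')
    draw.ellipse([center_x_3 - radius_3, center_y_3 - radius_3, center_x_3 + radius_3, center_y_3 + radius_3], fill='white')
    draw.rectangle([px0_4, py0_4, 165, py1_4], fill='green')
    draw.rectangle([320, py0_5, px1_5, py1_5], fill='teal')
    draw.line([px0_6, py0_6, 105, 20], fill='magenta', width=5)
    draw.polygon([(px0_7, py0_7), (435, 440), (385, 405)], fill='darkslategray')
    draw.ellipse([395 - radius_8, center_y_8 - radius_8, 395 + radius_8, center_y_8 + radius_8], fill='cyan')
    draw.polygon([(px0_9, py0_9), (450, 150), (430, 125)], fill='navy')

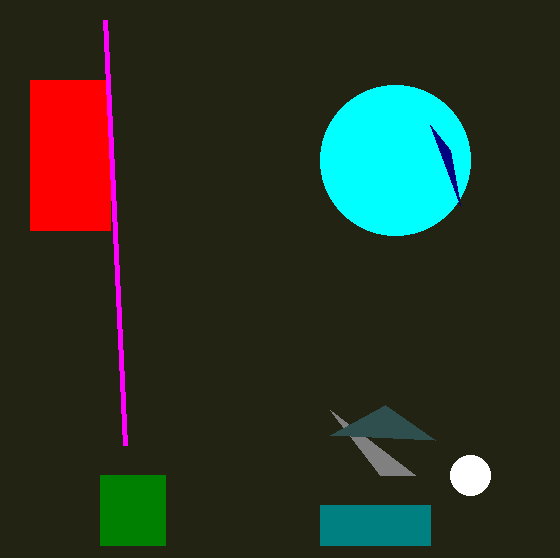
px2_1 = 380; px0_2 = 30; py0_2 = 80; px1_2 = 110; py1_2 = 230; center_x_3 = 470; center_y_3 = 475; radius_3 = 20; px0_4 = 100; py0_4 = 475; py1_4 = 545; py0_5 = 505; px1_5 = 430; py1_5 = 545; px0_6 = 125; py0_6 = 445; px0_7 = 330; py0_7 = 435; center_y_8 = 160; radius_8 = 75; px0_9 = 460; py0_9 = 205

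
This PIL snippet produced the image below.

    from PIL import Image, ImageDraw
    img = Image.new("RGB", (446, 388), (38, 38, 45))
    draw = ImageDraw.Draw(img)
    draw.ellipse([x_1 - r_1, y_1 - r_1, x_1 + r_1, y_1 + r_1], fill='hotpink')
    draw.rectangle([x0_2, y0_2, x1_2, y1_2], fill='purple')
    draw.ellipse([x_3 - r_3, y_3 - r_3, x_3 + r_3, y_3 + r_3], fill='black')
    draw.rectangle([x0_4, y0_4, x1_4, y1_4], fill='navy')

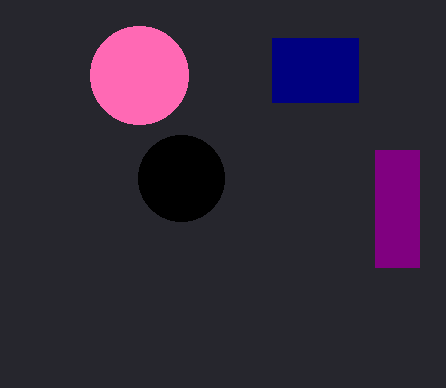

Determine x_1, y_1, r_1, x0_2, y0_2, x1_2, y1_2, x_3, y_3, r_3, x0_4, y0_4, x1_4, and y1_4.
x_1 = 139
y_1 = 75
r_1 = 49
x0_2 = 375
y0_2 = 150
x1_2 = 419
y1_2 = 267
x_3 = 181
y_3 = 178
r_3 = 43
x0_4 = 272
y0_4 = 38
x1_4 = 358
y1_4 = 102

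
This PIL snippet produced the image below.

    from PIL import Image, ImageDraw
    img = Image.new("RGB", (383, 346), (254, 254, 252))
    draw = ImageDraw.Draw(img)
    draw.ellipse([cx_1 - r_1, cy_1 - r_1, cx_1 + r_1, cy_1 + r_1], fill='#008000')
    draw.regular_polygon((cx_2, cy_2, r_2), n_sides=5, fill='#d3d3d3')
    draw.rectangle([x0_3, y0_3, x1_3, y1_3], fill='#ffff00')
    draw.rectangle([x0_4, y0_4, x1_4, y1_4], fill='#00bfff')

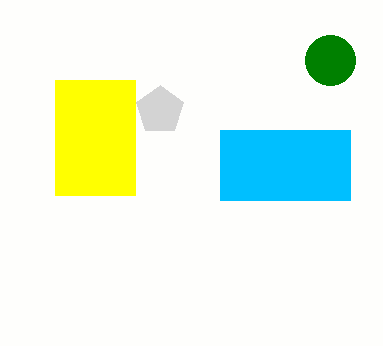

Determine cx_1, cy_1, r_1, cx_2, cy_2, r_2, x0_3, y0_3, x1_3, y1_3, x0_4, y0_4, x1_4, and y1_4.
cx_1 = 330, cy_1 = 60, r_1 = 25, cx_2 = 160, cy_2 = 110, r_2 = 25, x0_3 = 55, y0_3 = 80, x1_3 = 135, y1_3 = 195, x0_4 = 220, y0_4 = 130, x1_4 = 350, y1_4 = 200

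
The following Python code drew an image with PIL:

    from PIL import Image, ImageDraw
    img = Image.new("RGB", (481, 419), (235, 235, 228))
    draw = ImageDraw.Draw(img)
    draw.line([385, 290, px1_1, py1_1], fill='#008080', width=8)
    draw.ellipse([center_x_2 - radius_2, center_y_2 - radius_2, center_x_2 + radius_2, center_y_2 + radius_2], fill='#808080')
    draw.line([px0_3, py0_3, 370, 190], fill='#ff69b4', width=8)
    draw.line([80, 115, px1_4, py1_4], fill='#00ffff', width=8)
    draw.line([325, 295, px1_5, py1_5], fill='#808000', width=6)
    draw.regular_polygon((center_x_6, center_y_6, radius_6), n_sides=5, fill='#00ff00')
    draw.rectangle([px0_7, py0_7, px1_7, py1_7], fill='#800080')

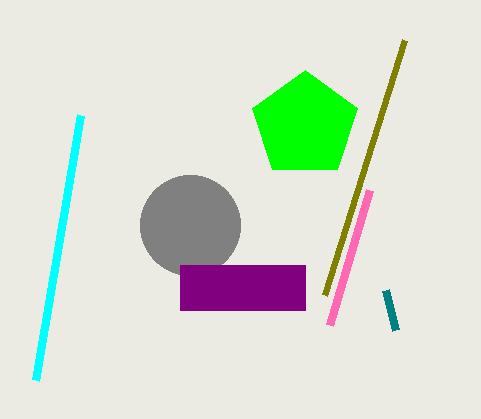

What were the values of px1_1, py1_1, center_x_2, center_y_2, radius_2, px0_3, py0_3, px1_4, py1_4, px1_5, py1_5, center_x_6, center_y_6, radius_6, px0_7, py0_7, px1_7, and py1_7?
px1_1 = 395, py1_1 = 330, center_x_2 = 190, center_y_2 = 225, radius_2 = 50, px0_3 = 330, py0_3 = 325, px1_4 = 35, py1_4 = 380, px1_5 = 405, py1_5 = 40, center_x_6 = 305, center_y_6 = 125, radius_6 = 55, px0_7 = 180, py0_7 = 265, px1_7 = 305, py1_7 = 310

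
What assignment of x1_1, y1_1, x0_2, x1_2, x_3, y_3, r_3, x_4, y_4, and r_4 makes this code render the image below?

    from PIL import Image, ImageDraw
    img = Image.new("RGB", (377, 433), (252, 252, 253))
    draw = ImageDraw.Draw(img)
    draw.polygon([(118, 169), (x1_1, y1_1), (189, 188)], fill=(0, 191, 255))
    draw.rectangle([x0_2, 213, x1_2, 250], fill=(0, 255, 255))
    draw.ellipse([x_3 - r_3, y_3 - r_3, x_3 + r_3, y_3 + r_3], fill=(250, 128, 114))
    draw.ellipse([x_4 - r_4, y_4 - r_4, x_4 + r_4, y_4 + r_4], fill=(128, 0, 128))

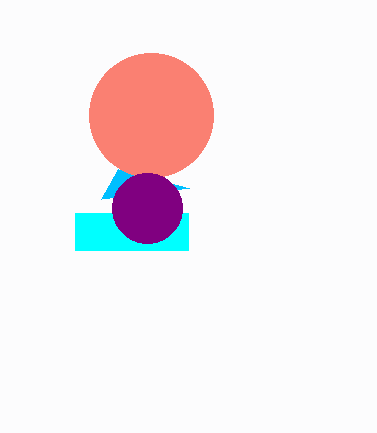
x1_1 = 101, y1_1 = 199, x0_2 = 75, x1_2 = 188, x_3 = 151, y_3 = 115, r_3 = 62, x_4 = 147, y_4 = 208, r_4 = 35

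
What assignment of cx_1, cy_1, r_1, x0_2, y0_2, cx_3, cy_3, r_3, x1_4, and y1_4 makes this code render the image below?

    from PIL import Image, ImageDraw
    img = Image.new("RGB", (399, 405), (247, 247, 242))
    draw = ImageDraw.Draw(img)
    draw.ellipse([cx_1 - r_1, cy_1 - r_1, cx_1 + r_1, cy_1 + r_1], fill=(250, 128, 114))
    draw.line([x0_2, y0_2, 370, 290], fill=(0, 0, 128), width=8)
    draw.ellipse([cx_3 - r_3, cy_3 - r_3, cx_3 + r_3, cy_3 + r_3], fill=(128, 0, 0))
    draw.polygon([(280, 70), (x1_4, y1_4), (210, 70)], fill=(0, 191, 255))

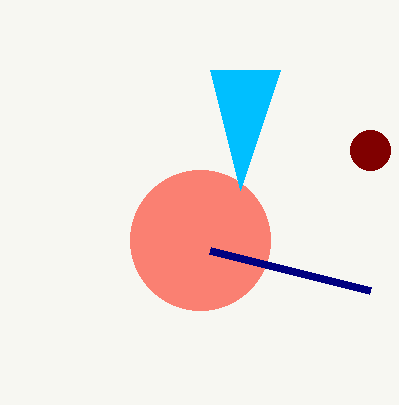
cx_1 = 200; cy_1 = 240; r_1 = 70; x0_2 = 210; y0_2 = 250; cx_3 = 370; cy_3 = 150; r_3 = 20; x1_4 = 240; y1_4 = 190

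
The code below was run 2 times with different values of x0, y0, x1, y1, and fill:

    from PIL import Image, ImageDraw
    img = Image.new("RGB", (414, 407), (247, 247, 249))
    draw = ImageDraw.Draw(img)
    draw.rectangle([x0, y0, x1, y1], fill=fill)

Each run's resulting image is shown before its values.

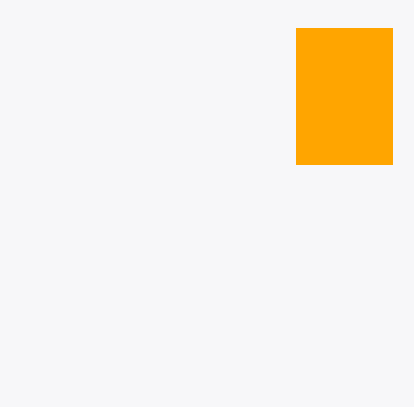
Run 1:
x0 = 296, y0 = 28, x1 = 392, y1 = 164, fill = 'orange'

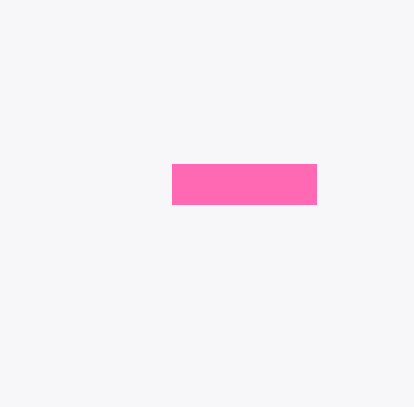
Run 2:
x0 = 172; y0 = 164; x1 = 316; y1 = 204; fill = 'hotpink'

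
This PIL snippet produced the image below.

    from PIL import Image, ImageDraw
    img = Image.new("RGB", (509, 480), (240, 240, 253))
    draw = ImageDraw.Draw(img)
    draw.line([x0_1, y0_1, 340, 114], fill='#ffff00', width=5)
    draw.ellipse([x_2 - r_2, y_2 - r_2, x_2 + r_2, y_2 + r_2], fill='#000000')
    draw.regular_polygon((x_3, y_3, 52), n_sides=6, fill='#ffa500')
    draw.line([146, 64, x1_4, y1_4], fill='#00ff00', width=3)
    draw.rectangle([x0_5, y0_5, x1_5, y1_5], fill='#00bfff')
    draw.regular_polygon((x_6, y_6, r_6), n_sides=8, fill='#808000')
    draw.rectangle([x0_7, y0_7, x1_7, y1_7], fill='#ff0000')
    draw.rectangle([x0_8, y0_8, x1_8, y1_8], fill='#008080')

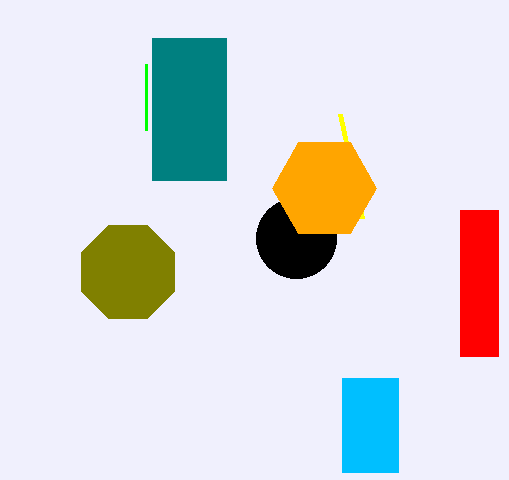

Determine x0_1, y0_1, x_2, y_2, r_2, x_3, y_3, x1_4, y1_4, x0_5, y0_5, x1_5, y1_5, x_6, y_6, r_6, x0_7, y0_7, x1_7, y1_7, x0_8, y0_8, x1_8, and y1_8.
x0_1 = 362
y0_1 = 218
x_2 = 296
y_2 = 238
r_2 = 40
x_3 = 324
y_3 = 188
x1_4 = 146
y1_4 = 130
x0_5 = 342
y0_5 = 378
x1_5 = 398
y1_5 = 472
x_6 = 128
y_6 = 272
r_6 = 50
x0_7 = 460
y0_7 = 210
x1_7 = 498
y1_7 = 356
x0_8 = 152
y0_8 = 38
x1_8 = 226
y1_8 = 180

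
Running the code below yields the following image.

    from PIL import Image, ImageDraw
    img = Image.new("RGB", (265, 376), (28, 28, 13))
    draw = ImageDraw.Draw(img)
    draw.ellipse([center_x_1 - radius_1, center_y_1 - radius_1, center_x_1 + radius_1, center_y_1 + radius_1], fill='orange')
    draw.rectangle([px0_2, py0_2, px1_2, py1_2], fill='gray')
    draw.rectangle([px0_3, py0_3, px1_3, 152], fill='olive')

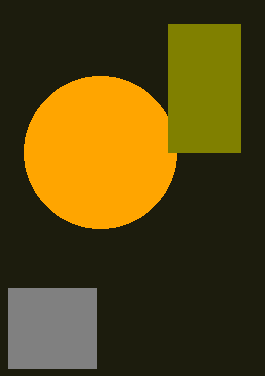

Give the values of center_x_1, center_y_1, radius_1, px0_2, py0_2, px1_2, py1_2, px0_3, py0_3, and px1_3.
center_x_1 = 100
center_y_1 = 152
radius_1 = 76
px0_2 = 8
py0_2 = 288
px1_2 = 96
py1_2 = 368
px0_3 = 168
py0_3 = 24
px1_3 = 240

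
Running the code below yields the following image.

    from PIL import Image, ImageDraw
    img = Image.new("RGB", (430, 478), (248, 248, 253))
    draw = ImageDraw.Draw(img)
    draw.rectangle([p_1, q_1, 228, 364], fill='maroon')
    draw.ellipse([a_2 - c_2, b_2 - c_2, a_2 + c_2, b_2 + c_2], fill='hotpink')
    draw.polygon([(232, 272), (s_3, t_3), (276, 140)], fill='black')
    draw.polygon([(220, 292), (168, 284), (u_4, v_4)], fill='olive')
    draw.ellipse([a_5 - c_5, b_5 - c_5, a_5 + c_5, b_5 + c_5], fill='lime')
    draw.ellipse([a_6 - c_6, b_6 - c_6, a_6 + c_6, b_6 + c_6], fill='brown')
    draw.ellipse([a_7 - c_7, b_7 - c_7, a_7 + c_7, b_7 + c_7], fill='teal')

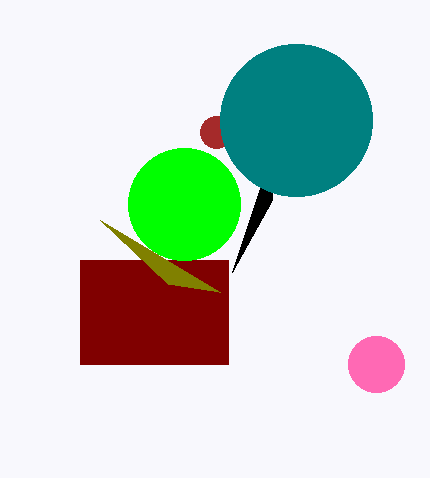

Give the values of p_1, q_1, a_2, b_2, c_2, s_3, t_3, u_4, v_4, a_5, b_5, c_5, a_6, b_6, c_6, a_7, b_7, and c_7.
p_1 = 80
q_1 = 260
a_2 = 376
b_2 = 364
c_2 = 28
s_3 = 272
t_3 = 200
u_4 = 100
v_4 = 220
a_5 = 184
b_5 = 204
c_5 = 56
a_6 = 216
b_6 = 132
c_6 = 16
a_7 = 296
b_7 = 120
c_7 = 76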